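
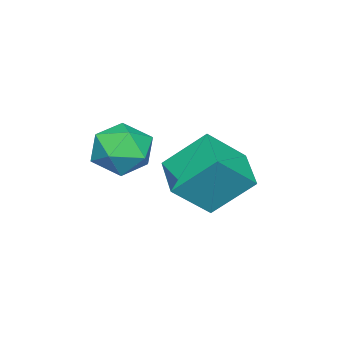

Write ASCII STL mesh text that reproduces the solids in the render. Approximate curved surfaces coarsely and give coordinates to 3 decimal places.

solid 
facet normal -0.589 0.440 -0.677
outer loop
vertex 0.129 2.621 -1.233
vertex 1.259 3.546 -1.615
vertex 0.663 1.466 -2.449
endloop
endfacet
facet normal -0.749 -0.612 0.253
outer loop
vertex 1.641 0.734 -1.325
vertex 0.129 2.621 -1.233
vertex 0.663 1.466 -2.449
endloop
endfacet
facet normal -0.589 0.440 -0.677
outer loop
vertex 0.663 1.466 -2.449
vertex 1.259 3.546 -1.615
vertex 1.793 2.391 -2.831
endloop
endfacet
facet normal 0.303 -0.656 -0.691
outer loop
vertex 1.793 2.391 -2.831
vertex 1.641 0.734 -1.325
vertex 0.663 1.466 -2.449
endloop
endfacet
facet normal -0.303 0.656 0.691
outer loop
vertex 0.129 2.621 -1.233
vertex 2.237 2.814 -0.491
vertex 1.259 3.546 -1.615
endloop
endfacet
facet normal -0.749 -0.612 0.253
outer loop
vertex 1.107 1.889 -0.109
vertex 0.129 2.621 -1.233
vertex 1.641 0.734 -1.325
endloop
endfacet
facet normal -0.303 0.656 0.691
outer loop
vertex 1.107 1.889 -0.109
vertex 2.237 2.814 -0.491
vertex 0.129 2.621 -1.233
endloop
endfacet
facet normal 0.749 0.612 -0.253
outer loop
vertex 1.259 3.546 -1.615
vertex 2.237 2.814 -0.491
vertex 1.793 2.391 -2.831
endloop
endfacet
facet normal 0.303 -0.656 -0.691
outer loop
vertex 2.771 1.659 -1.707
vertex 1.641 0.734 -1.325
vertex 1.793 2.391 -2.831
endloop
endfacet
facet normal 0.749 0.612 -0.253
outer loop
vertex 1.793 2.391 -2.831
vertex 2.237 2.814 -0.491
vertex 2.771 1.659 -1.707
endloop
endfacet
facet normal 0.589 -0.440 0.677
outer loop
vertex 2.771 1.659 -1.707
vertex 1.107 1.889 -0.109
vertex 1.641 0.734 -1.325
endloop
endfacet
facet normal 0.589 -0.440 0.677
outer loop
vertex 2.237 2.814 -0.491
vertex 1.107 1.889 -0.109
vertex 2.771 1.659 -1.707
endloop
endfacet
facet normal 0.058 -0.215 0.975
outer loop
vertex 2.433 0.151 0.101
vertex 1.668 -0.515 -0.001
vertex 2.632 -0.823 -0.126
endloop
endfacet
facet normal 0.696 -0.025 0.718
outer loop
vertex 2.433 0.151 0.101
vertex 2.632 -0.823 -0.126
vertex 3.143 -0.076 -0.595
endloop
endfacet
facet normal 0.637 0.631 0.444
outer loop
vertex 2.433 0.151 0.101
vertex 3.143 -0.076 -0.595
vertex 2.495 0.694 -0.76
endloop
endfacet
facet normal -0.039 0.846 0.531
outer loop
vertex 2.433 0.151 0.101
vertex 2.495 0.694 -0.76
vertex 1.583 0.422 -0.393
endloop
endfacet
facet normal -0.396 0.324 0.859
outer loop
vertex 2.433 0.151 0.101
vertex 1.583 0.422 -0.393
vertex 1.668 -0.515 -0.001
endloop
endfacet
facet normal 0.862 -0.472 0.187
outer loop
vertex 3.143 -0.076 -0.595
vertex 2.632 -0.823 -0.126
vertex 2.817 -0.882 -1.127
endloop
endfacet
facet normal -0.171 -0.779 0.603
outer loop
vertex 2.632 -0.823 -0.126
vertex 1.668 -0.515 -0.001
vertex 1.905 -1.154 -0.76
endloop
endfacet
facet normal -0.905 0.092 0.416
outer loop
vertex 1.668 -0.515 -0.001
vertex 1.583 0.422 -0.393
vertex 1.257 -0.384 -0.925
endloop
endfacet
facet normal -0.326 0.938 -0.116
outer loop
vertex 1.583 0.422 -0.393
vertex 2.495 0.694 -0.76
vertex 1.768 0.363 -1.394
endloop
endfacet
facet normal 0.766 0.589 -0.257
outer loop
vertex 2.495 0.694 -0.76
vertex 3.143 -0.076 -0.595
vertex 2.732 0.055 -1.519
endloop
endfacet
facet normal 0.039 -0.846 -0.531
outer loop
vertex 1.967 -0.611 -1.621
vertex 2.817 -0.882 -1.127
vertex 1.905 -1.154 -0.76
endloop
endfacet
facet normal -0.637 -0.631 -0.444
outer loop
vertex 1.967 -0.611 -1.621
vertex 1.905 -1.154 -0.76
vertex 1.257 -0.384 -0.925
endloop
endfacet
facet normal -0.696 0.025 -0.718
outer loop
vertex 1.967 -0.611 -1.621
vertex 1.257 -0.384 -0.925
vertex 1.768 0.363 -1.394
endloop
endfacet
facet normal -0.058 0.215 -0.975
outer loop
vertex 1.967 -0.611 -1.621
vertex 1.768 0.363 -1.394
vertex 2.732 0.055 -1.519
endloop
endfacet
facet normal 0.396 -0.324 -0.859
outer loop
vertex 1.967 -0.611 -1.621
vertex 2.732 0.055 -1.519
vertex 2.817 -0.882 -1.127
endloop
endfacet
facet normal 0.326 -0.938 0.116
outer loop
vertex 1.905 -1.154 -0.76
vertex 2.817 -0.882 -1.127
vertex 2.632 -0.823 -0.126
endloop
endfacet
facet normal -0.766 -0.589 0.257
outer loop
vertex 1.257 -0.384 -0.925
vertex 1.905 -1.154 -0.76
vertex 1.668 -0.515 -0.001
endloop
endfacet
facet normal -0.862 0.472 -0.187
outer loop
vertex 1.768 0.363 -1.394
vertex 1.257 -0.384 -0.925
vertex 1.583 0.422 -0.393
endloop
endfacet
facet normal 0.171 0.779 -0.603
outer loop
vertex 2.732 0.055 -1.519
vertex 1.768 0.363 -1.394
vertex 2.495 0.694 -0.76
endloop
endfacet
facet normal 0.905 -0.092 -0.416
outer loop
vertex 2.817 -0.882 -1.127
vertex 2.732 0.055 -1.519
vertex 3.143 -0.076 -0.595
endloop
endfacet

endsolid


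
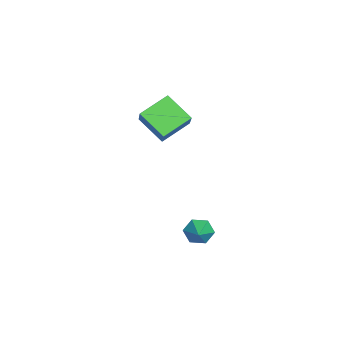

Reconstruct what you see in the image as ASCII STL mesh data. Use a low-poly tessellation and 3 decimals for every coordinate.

solid 
facet normal -0.703 -0.146 -0.696
outer loop
vertex -0.128 -1.469 2.19
vertex -0.911 -0.529 2.784
vertex 0.447 -0.492 1.403
endloop
endfacet
facet normal 0.576 -0.691 -0.437
outer loop
vertex 1.411 -0.291 2.356
vertex -0.128 -1.469 2.19
vertex 0.447 -0.492 1.403
endloop
endfacet
facet normal -0.703 -0.146 -0.696
outer loop
vertex 0.447 -0.492 1.403
vertex -0.911 -0.529 2.784
vertex -0.336 0.448 1.997
endloop
endfacet
facet normal 0.417 0.708 -0.571
outer loop
vertex -0.336 0.448 1.997
vertex 1.411 -0.291 2.356
vertex 0.447 -0.492 1.403
endloop
endfacet
facet normal -0.417 -0.708 0.571
outer loop
vertex -0.128 -1.469 2.19
vertex 0.053 -0.328 3.737
vertex -0.911 -0.529 2.784
endloop
endfacet
facet normal 0.576 -0.691 -0.437
outer loop
vertex 0.836 -1.268 3.143
vertex -0.128 -1.469 2.19
vertex 1.411 -0.291 2.356
endloop
endfacet
facet normal -0.417 -0.708 0.571
outer loop
vertex 0.836 -1.268 3.143
vertex 0.053 -0.328 3.737
vertex -0.128 -1.469 2.19
endloop
endfacet
facet normal -0.576 0.691 0.437
outer loop
vertex -0.911 -0.529 2.784
vertex 0.053 -0.328 3.737
vertex -0.336 0.448 1.997
endloop
endfacet
facet normal 0.417 0.708 -0.571
outer loop
vertex 0.628 0.649 2.95
vertex 1.411 -0.291 2.356
vertex -0.336 0.448 1.997
endloop
endfacet
facet normal -0.576 0.691 0.437
outer loop
vertex -0.336 0.448 1.997
vertex 0.053 -0.328 3.737
vertex 0.628 0.649 2.95
endloop
endfacet
facet normal 0.703 0.146 0.696
outer loop
vertex 0.628 0.649 2.95
vertex 0.836 -1.268 3.143
vertex 1.411 -0.291 2.356
endloop
endfacet
facet normal 0.703 0.146 0.696
outer loop
vertex 0.053 -0.328 3.737
vertex 0.836 -1.268 3.143
vertex 0.628 0.649 2.95
endloop
endfacet
facet normal -0.872 -0.107 -0.477
outer loop
vertex 2.717 1.475 -2.533
vertex 2.494 1.182 -2.059
vertex 2.441 1.778 -2.096
endloop
endfacet
facet normal 0.522 0.819 -0.238
outer loop
vertex 2.717 1.475 -2.533
vertex 2.441 1.778 -2.096
vertex 3.446 1.298 -1.541
endloop
endfacet
facet normal -0.872 -0.107 -0.477
outer loop
vertex 2.441 1.778 -2.096
vertex 2.494 1.182 -2.059
vertex 2.218 1.485 -1.622
endloop
endfacet
facet normal 0.090 0.828 0.554
outer loop
vertex 2.441 1.778 -2.096
vertex 2.218 1.485 -1.622
vertex 3.446 1.298 -1.541
endloop
endfacet
facet normal -0.873 -0.109 -0.476
outer loop
vertex 2.218 1.485 -1.622
vertex 2.494 1.182 -2.059
vertex 2.272 0.889 -1.585
endloop
endfacet
facet normal -0.057 0.057 0.997
outer loop
vertex 2.218 1.485 -1.622
vertex 2.272 0.889 -1.585
vertex 3.446 1.298 -1.541
endloop
endfacet
facet normal -0.873 -0.108 -0.475
outer loop
vertex 2.272 0.889 -1.585
vertex 2.494 1.182 -2.059
vertex 2.548 0.585 -2.023
endloop
endfacet
facet normal 0.229 -0.726 0.648
outer loop
vertex 2.272 0.889 -1.585
vertex 2.548 0.585 -2.023
vertex 3.446 1.298 -1.541
endloop
endfacet
facet normal -0.873 -0.108 -0.475
outer loop
vertex 2.548 0.585 -2.023
vertex 2.494 1.182 -2.059
vertex 2.77 0.878 -2.497
endloop
endfacet
facet normal 0.662 -0.736 -0.145
outer loop
vertex 2.548 0.585 -2.023
vertex 2.77 0.878 -2.497
vertex 3.446 1.298 -1.541
endloop
endfacet
facet normal -0.873 -0.106 -0.476
outer loop
vertex 2.77 0.878 -2.497
vertex 2.494 1.182 -2.059
vertex 2.717 1.475 -2.533
endloop
endfacet
facet normal 0.808 0.036 -0.588
outer loop
vertex 2.77 0.878 -2.497
vertex 2.717 1.475 -2.533
vertex 3.446 1.298 -1.541
endloop
endfacet

endsolid


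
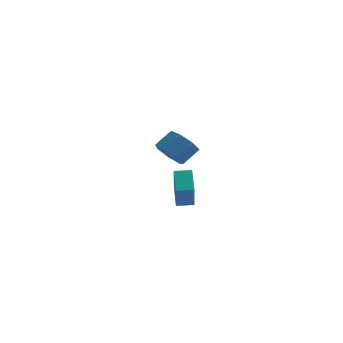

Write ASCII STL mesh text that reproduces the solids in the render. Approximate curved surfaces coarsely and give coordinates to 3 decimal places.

solid 
facet normal -0.578 -0.516 -0.633
outer loop
vertex 1.591 3.808 0.962
vertex 1.067 3.438 1.742
vertex 0.896 4.28 1.212
endloop
endfacet
facet normal 0.194 0.667 -0.720
outer loop
vertex 1.591 3.808 0.962
vertex 0.896 4.28 1.212
vertex 2.337 4.472 1.778
endloop
endfacet
facet normal 0.194 0.666 -0.720
outer loop
vertex 2.337 4.472 1.778
vertex 0.896 4.28 1.212
vertex 1.643 4.945 2.028
endloop
endfacet
facet normal 0.579 0.515 0.633
outer loop
vertex 2.337 4.472 1.778
vertex 1.643 4.945 2.028
vertex 1.813 4.102 2.558
endloop
endfacet
facet normal -0.578 -0.515 -0.632
outer loop
vertex 0.896 4.28 1.212
vertex 1.067 3.438 1.742
vertex 0.33 4.119 1.861
endloop
endfacet
facet normal -0.498 0.837 -0.226
outer loop
vertex 0.896 4.28 1.212
vertex 0.33 4.119 1.861
vertex 1.643 4.945 2.028
endloop
endfacet
facet normal -0.498 0.837 -0.225
outer loop
vertex 1.643 4.945 2.028
vertex 0.33 4.119 1.861
vertex 1.077 4.783 2.677
endloop
endfacet
facet normal 0.578 0.515 0.633
outer loop
vertex 1.643 4.945 2.028
vertex 1.077 4.783 2.677
vertex 1.813 4.102 2.558
endloop
endfacet
facet normal -0.578 -0.515 -0.632
outer loop
vertex 0.33 4.119 1.861
vertex 1.067 3.438 1.742
vertex 0.319 3.444 2.421
endloop
endfacet
facet normal -0.815 0.378 0.439
outer loop
vertex 0.33 4.119 1.861
vertex 0.319 3.444 2.421
vertex 1.077 4.783 2.677
endloop
endfacet
facet normal -0.816 0.378 0.438
outer loop
vertex 1.077 4.783 2.677
vertex 0.319 3.444 2.421
vertex 1.065 4.109 3.237
endloop
endfacet
facet normal 0.579 0.515 0.632
outer loop
vertex 1.077 4.783 2.677
vertex 1.065 4.109 3.237
vertex 1.813 4.102 2.558
endloop
endfacet
facet normal -0.578 -0.515 -0.633
outer loop
vertex 0.319 3.444 2.421
vertex 1.067 3.438 1.742
vertex 0.871 2.765 2.469
endloop
endfacet
facet normal -0.518 -0.367 0.773
outer loop
vertex 0.319 3.444 2.421
vertex 0.871 2.765 2.469
vertex 1.065 4.109 3.237
endloop
endfacet
facet normal -0.519 -0.367 0.772
outer loop
vertex 1.065 4.109 3.237
vertex 0.871 2.765 2.469
vertex 1.617 3.429 3.285
endloop
endfacet
facet normal 0.579 0.515 0.632
outer loop
vertex 1.065 4.109 3.237
vertex 1.617 3.429 3.285
vertex 1.813 4.102 2.558
endloop
endfacet
facet normal -0.579 -0.515 -0.632
outer loop
vertex 0.871 2.765 2.469
vertex 1.067 3.438 1.742
vertex 1.57 2.592 1.97
endloop
endfacet
facet normal 0.168 -0.834 0.525
outer loop
vertex 0.871 2.765 2.469
vertex 1.57 2.592 1.97
vertex 1.617 3.429 3.285
endloop
endfacet
facet normal 0.169 -0.834 0.525
outer loop
vertex 1.617 3.429 3.285
vertex 1.57 2.592 1.97
vertex 2.317 3.257 2.786
endloop
endfacet
facet normal 0.578 0.515 0.633
outer loop
vertex 1.617 3.429 3.285
vertex 2.317 3.257 2.786
vertex 1.813 4.102 2.558
endloop
endfacet
facet normal -0.579 -0.515 -0.633
outer loop
vertex 1.57 2.592 1.97
vertex 1.067 3.438 1.742
vertex 1.891 3.056 1.299
endloop
endfacet
facet normal 0.729 -0.674 -0.118
outer loop
vertex 1.57 2.592 1.97
vertex 1.891 3.056 1.299
vertex 2.317 3.257 2.786
endloop
endfacet
facet normal 0.730 -0.674 -0.118
outer loop
vertex 2.317 3.257 2.786
vertex 1.891 3.056 1.299
vertex 2.637 3.721 2.115
endloop
endfacet
facet normal 0.578 0.516 0.632
outer loop
vertex 2.317 3.257 2.786
vertex 2.637 3.721 2.115
vertex 1.813 4.102 2.558
endloop
endfacet
facet normal -0.579 -0.514 -0.633
outer loop
vertex 1.891 3.056 1.299
vertex 1.067 3.438 1.742
vertex 1.591 3.808 0.962
endloop
endfacet
facet normal 0.740 -0.006 -0.672
outer loop
vertex 1.891 3.056 1.299
vertex 1.591 3.808 0.962
vertex 2.637 3.721 2.115
endloop
endfacet
facet normal 0.740 -0.006 -0.672
outer loop
vertex 2.637 3.721 2.115
vertex 1.591 3.808 0.962
vertex 2.337 4.472 1.778
endloop
endfacet
facet normal 0.578 0.515 0.633
outer loop
vertex 2.637 3.721 2.115
vertex 2.337 4.472 1.778
vertex 1.813 4.102 2.558
endloop
endfacet
facet normal -0.977 -0.207 -0.042
outer loop
vertex 2.236 -2.395 2.983
vertex 2.112 -1.526 1.562
vertex 2.539 -3.662 2.181
endloop
endfacet
facet normal 0.075 -0.521 0.851
outer loop
vertex 3.428 -3.474 2.218
vertex 2.236 -2.395 2.983
vertex 2.539 -3.662 2.181
endloop
endfacet
facet normal -0.977 -0.207 -0.041
outer loop
vertex 2.539 -3.662 2.181
vertex 2.112 -1.526 1.562
vertex 2.414 -2.794 0.76
endloop
endfacet
facet normal 0.197 -0.829 -0.524
outer loop
vertex 2.414 -2.794 0.76
vertex 3.428 -3.474 2.218
vertex 2.539 -3.662 2.181
endloop
endfacet
facet normal -0.197 0.829 0.524
outer loop
vertex 2.236 -2.395 2.983
vertex 3.001 -1.338 1.599
vertex 2.112 -1.526 1.562
endloop
endfacet
facet normal 0.075 -0.520 0.851
outer loop
vertex 3.126 -2.206 3.02
vertex 2.236 -2.395 2.983
vertex 3.428 -3.474 2.218
endloop
endfacet
facet normal -0.198 0.829 0.524
outer loop
vertex 3.126 -2.206 3.02
vertex 3.001 -1.338 1.599
vertex 2.236 -2.395 2.983
endloop
endfacet
facet normal -0.075 0.520 -0.851
outer loop
vertex 2.112 -1.526 1.562
vertex 3.001 -1.338 1.599
vertex 2.414 -2.794 0.76
endloop
endfacet
facet normal 0.198 -0.829 -0.524
outer loop
vertex 3.304 -2.605 0.797
vertex 3.428 -3.474 2.218
vertex 2.414 -2.794 0.76
endloop
endfacet
facet normal -0.075 0.520 -0.851
outer loop
vertex 2.414 -2.794 0.76
vertex 3.001 -1.338 1.599
vertex 3.304 -2.605 0.797
endloop
endfacet
facet normal 0.978 0.207 0.041
outer loop
vertex 3.304 -2.605 0.797
vertex 3.126 -2.206 3.02
vertex 3.428 -3.474 2.218
endloop
endfacet
facet normal 0.977 0.208 0.041
outer loop
vertex 3.001 -1.338 1.599
vertex 3.126 -2.206 3.02
vertex 3.304 -2.605 0.797
endloop
endfacet

endsolid


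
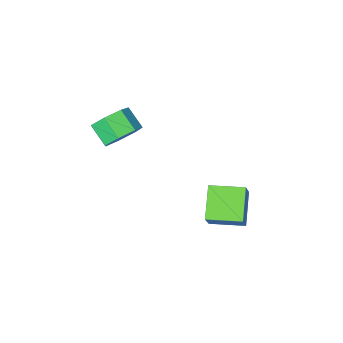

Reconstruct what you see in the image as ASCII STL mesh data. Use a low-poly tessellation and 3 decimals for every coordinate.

solid 
facet normal -0.121 0.795 -0.594
outer loop
vertex 3.242 -2.634 0.822
vertex 2.342 -2.775 0.817
vertex 2.834 -2.27 1.392
endloop
endfacet
facet normal 0.848 0.394 0.355
outer loop
vertex 3.242 -2.634 0.822
vertex 2.834 -2.27 1.392
vertex 3.377 -3.525 1.488
endloop
endfacet
facet normal 0.848 0.394 0.355
outer loop
vertex 3.377 -3.525 1.488
vertex 2.834 -2.27 1.392
vertex 2.969 -3.16 2.058
endloop
endfacet
facet normal 0.120 -0.795 0.595
outer loop
vertex 3.377 -3.525 1.488
vertex 2.969 -3.16 2.058
vertex 2.478 -3.665 1.483
endloop
endfacet
facet normal -0.121 0.795 -0.594
outer loop
vertex 2.834 -2.27 1.392
vertex 2.342 -2.775 0.817
vertex 2.057 -2.286 1.529
endloop
endfacet
facet normal 0.126 0.607 0.785
outer loop
vertex 2.834 -2.27 1.392
vertex 2.057 -2.286 1.529
vertex 2.969 -3.16 2.058
endloop
endfacet
facet normal 0.126 0.607 0.785
outer loop
vertex 2.969 -3.16 2.058
vertex 2.057 -2.286 1.529
vertex 2.192 -3.176 2.195
endloop
endfacet
facet normal 0.121 -0.795 0.595
outer loop
vertex 2.969 -3.16 2.058
vertex 2.192 -3.176 2.195
vertex 2.478 -3.665 1.483
endloop
endfacet
facet normal -0.121 0.795 -0.594
outer loop
vertex 2.057 -2.286 1.529
vertex 2.342 -2.775 0.817
vertex 1.494 -2.67 1.13
endloop
endfacet
facet normal -0.691 0.363 0.625
outer loop
vertex 2.057 -2.286 1.529
vertex 1.494 -2.67 1.13
vertex 2.192 -3.176 2.195
endloop
endfacet
facet normal -0.691 0.363 0.625
outer loop
vertex 2.192 -3.176 2.195
vertex 1.494 -2.67 1.13
vertex 1.629 -3.56 1.796
endloop
endfacet
facet normal 0.121 -0.795 0.595
outer loop
vertex 2.192 -3.176 2.195
vertex 1.629 -3.56 1.796
vertex 2.478 -3.665 1.483
endloop
endfacet
facet normal -0.121 0.795 -0.594
outer loop
vertex 1.494 -2.67 1.13
vertex 2.342 -2.775 0.817
vertex 1.571 -3.133 0.495
endloop
endfacet
facet normal -0.988 -0.155 -0.007
outer loop
vertex 1.494 -2.67 1.13
vertex 1.571 -3.133 0.495
vertex 1.629 -3.56 1.796
endloop
endfacet
facet normal -0.988 -0.155 -0.007
outer loop
vertex 1.629 -3.56 1.796
vertex 1.571 -3.133 0.495
vertex 1.706 -4.023 1.161
endloop
endfacet
facet normal 0.121 -0.795 0.594
outer loop
vertex 1.629 -3.56 1.796
vertex 1.706 -4.023 1.161
vertex 2.478 -3.665 1.483
endloop
endfacet
facet normal -0.120 0.795 -0.595
outer loop
vertex 1.571 -3.133 0.495
vertex 2.342 -2.775 0.817
vertex 2.228 -3.327 0.103
endloop
endfacet
facet normal -0.541 -0.555 -0.632
outer loop
vertex 1.571 -3.133 0.495
vertex 2.228 -3.327 0.103
vertex 1.706 -4.023 1.161
endloop
endfacet
facet normal -0.542 -0.554 -0.632
outer loop
vertex 1.706 -4.023 1.161
vertex 2.228 -3.327 0.103
vertex 2.363 -4.217 0.768
endloop
endfacet
facet normal 0.121 -0.795 0.594
outer loop
vertex 1.706 -4.023 1.161
vertex 2.363 -4.217 0.768
vertex 2.478 -3.665 1.483
endloop
endfacet
facet normal -0.121 0.795 -0.595
outer loop
vertex 2.228 -3.327 0.103
vertex 2.342 -2.775 0.817
vertex 2.972 -3.105 0.248
endloop
endfacet
facet normal 0.313 -0.538 -0.783
outer loop
vertex 2.228 -3.327 0.103
vertex 2.972 -3.105 0.248
vertex 2.363 -4.217 0.768
endloop
endfacet
facet normal 0.314 -0.538 -0.782
outer loop
vertex 2.363 -4.217 0.768
vertex 2.972 -3.105 0.248
vertex 3.107 -3.995 0.914
endloop
endfacet
facet normal 0.121 -0.795 0.594
outer loop
vertex 2.363 -4.217 0.768
vertex 3.107 -3.995 0.914
vertex 2.478 -3.665 1.483
endloop
endfacet
facet normal -0.121 0.795 -0.595
outer loop
vertex 2.972 -3.105 0.248
vertex 2.342 -2.775 0.817
vertex 3.242 -2.634 0.822
endloop
endfacet
facet normal 0.932 -0.116 -0.343
outer loop
vertex 2.972 -3.105 0.248
vertex 3.242 -2.634 0.822
vertex 3.107 -3.995 0.914
endloop
endfacet
facet normal 0.932 -0.116 -0.344
outer loop
vertex 3.107 -3.995 0.914
vertex 3.242 -2.634 0.822
vertex 3.377 -3.525 1.488
endloop
endfacet
facet normal 0.121 -0.795 0.594
outer loop
vertex 3.107 -3.995 0.914
vertex 3.377 -3.525 1.488
vertex 2.478 -3.665 1.483
endloop
endfacet
facet normal -0.404 -0.430 -0.808
outer loop
vertex -0.203 -0.071 -1.716
vertex -1.364 0.876 -1.64
vertex 0.583 0.968 -2.662
endloop
endfacet
facet normal 0.774 -0.631 -0.051
outer loop
vertex 1.124 1.544 -1.58
vertex -0.203 -0.071 -1.716
vertex 0.583 0.968 -2.662
endloop
endfacet
facet normal -0.403 -0.431 -0.807
outer loop
vertex 0.583 0.968 -2.662
vertex -1.364 0.876 -1.64
vertex -0.578 1.914 -2.587
endloop
endfacet
facet normal 0.488 0.645 -0.588
outer loop
vertex -0.578 1.914 -2.587
vertex 1.124 1.544 -1.58
vertex 0.583 0.968 -2.662
endloop
endfacet
facet normal -0.488 -0.645 0.588
outer loop
vertex -0.203 -0.071 -1.716
vertex -0.823 1.452 -0.558
vertex -1.364 0.876 -1.64
endloop
endfacet
facet normal 0.774 -0.632 -0.050
outer loop
vertex 0.338 0.506 -0.633
vertex -0.203 -0.071 -1.716
vertex 1.124 1.544 -1.58
endloop
endfacet
facet normal -0.488 -0.645 0.588
outer loop
vertex 0.338 0.506 -0.633
vertex -0.823 1.452 -0.558
vertex -0.203 -0.071 -1.716
endloop
endfacet
facet normal -0.774 0.632 0.050
outer loop
vertex -1.364 0.876 -1.64
vertex -0.823 1.452 -0.558
vertex -0.578 1.914 -2.587
endloop
endfacet
facet normal 0.488 0.645 -0.588
outer loop
vertex -0.037 2.491 -1.504
vertex 1.124 1.544 -1.58
vertex -0.578 1.914 -2.587
endloop
endfacet
facet normal -0.774 0.631 0.050
outer loop
vertex -0.578 1.914 -2.587
vertex -0.823 1.452 -0.558
vertex -0.037 2.491 -1.504
endloop
endfacet
facet normal 0.404 0.430 0.807
outer loop
vertex -0.037 2.491 -1.504
vertex 0.338 0.506 -0.633
vertex 1.124 1.544 -1.58
endloop
endfacet
facet normal 0.403 0.431 0.808
outer loop
vertex -0.823 1.452 -0.558
vertex 0.338 0.506 -0.633
vertex -0.037 2.491 -1.504
endloop
endfacet

endsolid


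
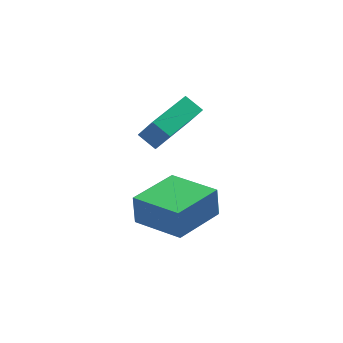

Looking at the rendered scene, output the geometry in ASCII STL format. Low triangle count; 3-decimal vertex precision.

solid 
facet normal -0.496 0.674 0.548
outer loop
vertex 1.18 -1.39 2.872
vertex 2.853 -0.152 2.865
vertex 0.846 -0.942 2.019
endloop
endfacet
facet normal -0.805 -0.594 0.003
outer loop
vertex 1.247 -1.488 1.575
vertex 1.18 -1.39 2.872
vertex 0.846 -0.942 2.019
endloop
endfacet
facet normal -0.496 0.674 0.548
outer loop
vertex 0.846 -0.942 2.019
vertex 2.853 -0.152 2.865
vertex 2.518 0.295 2.012
endloop
endfacet
facet normal -0.328 0.439 -0.836
outer loop
vertex 2.518 0.295 2.012
vertex 1.247 -1.488 1.575
vertex 0.846 -0.942 2.019
endloop
endfacet
facet normal 0.328 -0.439 0.836
outer loop
vertex 1.18 -1.39 2.872
vertex 3.254 -0.698 2.421
vertex 2.853 -0.152 2.865
endloop
endfacet
facet normal -0.803 -0.595 0.003
outer loop
vertex 1.582 -1.935 2.428
vertex 1.18 -1.39 2.872
vertex 1.247 -1.488 1.575
endloop
endfacet
facet normal 0.328 -0.439 0.836
outer loop
vertex 1.582 -1.935 2.428
vertex 3.254 -0.698 2.421
vertex 1.18 -1.39 2.872
endloop
endfacet
facet normal 0.804 0.594 -0.004
outer loop
vertex 2.853 -0.152 2.865
vertex 3.254 -0.698 2.421
vertex 2.518 0.295 2.012
endloop
endfacet
facet normal -0.328 0.439 -0.836
outer loop
vertex 2.92 -0.25 1.568
vertex 1.247 -1.488 1.575
vertex 2.518 0.295 2.012
endloop
endfacet
facet normal 0.804 0.595 -0.002
outer loop
vertex 2.518 0.295 2.012
vertex 3.254 -0.698 2.421
vertex 2.92 -0.25 1.568
endloop
endfacet
facet normal 0.496 -0.674 -0.548
outer loop
vertex 2.92 -0.25 1.568
vertex 1.582 -1.935 2.428
vertex 1.247 -1.488 1.575
endloop
endfacet
facet normal 0.496 -0.674 -0.548
outer loop
vertex 3.254 -0.698 2.421
vertex 1.582 -1.935 2.428
vertex 2.92 -0.25 1.568
endloop
endfacet
facet normal -0.877 -0.479 0.051
outer loop
vertex 1.709 -2.335 -1.229
vertex 0.756 -0.614 -1.454
vertex 1.721 -2.482 -2.4
endloop
endfacet
facet normal 0.481 -0.869 0.114
outer loop
vertex 3.544 -1.486 -2.506
vertex 1.709 -2.335 -1.229
vertex 1.721 -2.482 -2.4
endloop
endfacet
facet normal -0.877 -0.479 0.051
outer loop
vertex 1.721 -2.482 -2.4
vertex 0.756 -0.614 -1.454
vertex 0.768 -0.761 -2.625
endloop
endfacet
facet normal 0.010 -0.124 -0.992
outer loop
vertex 0.768 -0.761 -2.625
vertex 3.544 -1.486 -2.506
vertex 1.721 -2.482 -2.4
endloop
endfacet
facet normal -0.010 0.124 0.992
outer loop
vertex 1.709 -2.335 -1.229
vertex 2.579 0.382 -1.56
vertex 0.756 -0.614 -1.454
endloop
endfacet
facet normal 0.481 -0.869 0.114
outer loop
vertex 3.532 -1.339 -1.335
vertex 1.709 -2.335 -1.229
vertex 3.544 -1.486 -2.506
endloop
endfacet
facet normal -0.010 0.124 0.992
outer loop
vertex 3.532 -1.339 -1.335
vertex 2.579 0.382 -1.56
vertex 1.709 -2.335 -1.229
endloop
endfacet
facet normal -0.481 0.869 -0.114
outer loop
vertex 0.756 -0.614 -1.454
vertex 2.579 0.382 -1.56
vertex 0.768 -0.761 -2.625
endloop
endfacet
facet normal 0.010 -0.124 -0.992
outer loop
vertex 2.591 0.235 -2.731
vertex 3.544 -1.486 -2.506
vertex 0.768 -0.761 -2.625
endloop
endfacet
facet normal -0.481 0.869 -0.114
outer loop
vertex 0.768 -0.761 -2.625
vertex 2.579 0.382 -1.56
vertex 2.591 0.235 -2.731
endloop
endfacet
facet normal 0.877 0.479 -0.051
outer loop
vertex 2.591 0.235 -2.731
vertex 3.532 -1.339 -1.335
vertex 3.544 -1.486 -2.506
endloop
endfacet
facet normal 0.877 0.479 -0.051
outer loop
vertex 2.579 0.382 -1.56
vertex 3.532 -1.339 -1.335
vertex 2.591 0.235 -2.731
endloop
endfacet

endsolid


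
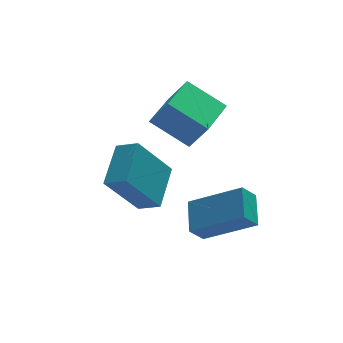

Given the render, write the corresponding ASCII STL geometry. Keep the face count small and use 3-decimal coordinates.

solid 
facet normal -0.593 -0.134 0.794
outer loop
vertex -0.036 2.143 -0.886
vertex 0.761 3.552 -0.054
vertex -0.651 2.706 -1.25
endloop
endfacet
facet normal -0.438 -0.774 -0.457
outer loop
vertex 0.599 2.988 -2.926
vertex -0.036 2.143 -0.886
vertex -0.651 2.706 -1.25
endloop
endfacet
facet normal -0.593 -0.134 0.794
outer loop
vertex -0.651 2.706 -1.25
vertex 0.761 3.552 -0.054
vertex 0.146 4.115 -0.418
endloop
endfacet
facet normal -0.676 0.619 -0.400
outer loop
vertex 0.146 4.115 -0.418
vertex 0.599 2.988 -2.926
vertex -0.651 2.706 -1.25
endloop
endfacet
facet normal 0.676 -0.619 0.400
outer loop
vertex -0.036 2.143 -0.886
vertex 2.011 3.834 -1.73
vertex 0.761 3.552 -0.054
endloop
endfacet
facet normal -0.438 -0.774 -0.457
outer loop
vertex 1.214 2.425 -2.562
vertex -0.036 2.143 -0.886
vertex 0.599 2.988 -2.926
endloop
endfacet
facet normal 0.676 -0.619 0.400
outer loop
vertex 1.214 2.425 -2.562
vertex 2.011 3.834 -1.73
vertex -0.036 2.143 -0.886
endloop
endfacet
facet normal 0.438 0.774 0.457
outer loop
vertex 0.761 3.552 -0.054
vertex 2.011 3.834 -1.73
vertex 0.146 4.115 -0.418
endloop
endfacet
facet normal -0.676 0.619 -0.400
outer loop
vertex 1.396 4.397 -2.094
vertex 0.599 2.988 -2.926
vertex 0.146 4.115 -0.418
endloop
endfacet
facet normal 0.438 0.774 0.457
outer loop
vertex 0.146 4.115 -0.418
vertex 2.011 3.834 -1.73
vertex 1.396 4.397 -2.094
endloop
endfacet
facet normal 0.593 0.134 -0.794
outer loop
vertex 1.396 4.397 -2.094
vertex 1.214 2.425 -2.562
vertex 0.599 2.988 -2.926
endloop
endfacet
facet normal 0.593 0.134 -0.794
outer loop
vertex 2.011 3.834 -1.73
vertex 1.214 2.425 -2.562
vertex 1.396 4.397 -2.094
endloop
endfacet
facet normal -0.583 -0.812 -0.019
outer loop
vertex 2.778 2.162 1.11
vertex 1.627 2.966 2.05
vertex 2.247 2.566 0.113
endloop
endfacet
facet normal 0.681 -0.476 -0.556
outer loop
vertex 3.373 4.134 0.15
vertex 2.778 2.162 1.11
vertex 2.247 2.566 0.113
endloop
endfacet
facet normal -0.583 -0.812 -0.019
outer loop
vertex 2.247 2.566 0.113
vertex 1.627 2.966 2.05
vertex 1.096 3.371 1.053
endloop
endfacet
facet normal -0.443 0.337 -0.831
outer loop
vertex 1.096 3.371 1.053
vertex 3.373 4.134 0.15
vertex 2.247 2.566 0.113
endloop
endfacet
facet normal 0.443 -0.338 0.831
outer loop
vertex 2.778 2.162 1.11
vertex 2.753 4.534 2.087
vertex 1.627 2.966 2.05
endloop
endfacet
facet normal 0.681 -0.476 -0.556
outer loop
vertex 3.904 3.729 1.147
vertex 2.778 2.162 1.11
vertex 3.373 4.134 0.15
endloop
endfacet
facet normal 0.442 -0.338 0.831
outer loop
vertex 3.904 3.729 1.147
vertex 2.753 4.534 2.087
vertex 2.778 2.162 1.11
endloop
endfacet
facet normal -0.681 0.476 0.556
outer loop
vertex 1.627 2.966 2.05
vertex 2.753 4.534 2.087
vertex 1.096 3.371 1.053
endloop
endfacet
facet normal -0.443 0.338 -0.831
outer loop
vertex 2.222 4.938 1.09
vertex 3.373 4.134 0.15
vertex 1.096 3.371 1.053
endloop
endfacet
facet normal -0.681 0.476 0.556
outer loop
vertex 1.096 3.371 1.053
vertex 2.753 4.534 2.087
vertex 2.222 4.938 1.09
endloop
endfacet
facet normal 0.583 0.812 0.019
outer loop
vertex 2.222 4.938 1.09
vertex 3.904 3.729 1.147
vertex 3.373 4.134 0.15
endloop
endfacet
facet normal 0.583 0.812 0.019
outer loop
vertex 2.753 4.534 2.087
vertex 3.904 3.729 1.147
vertex 2.222 4.938 1.09
endloop
endfacet
facet normal -0.642 -0.237 0.729
outer loop
vertex 3.604 1.016 -1.146
vertex 2.047 1.997 -2.199
vertex 3.307 -0.138 -1.782
endloop
endfacet
facet normal 0.734 -0.463 0.497
outer loop
vertex 3.853 0.063 -2.401
vertex 3.604 1.016 -1.146
vertex 3.307 -0.138 -1.782
endloop
endfacet
facet normal -0.642 -0.236 0.730
outer loop
vertex 3.307 -0.138 -1.782
vertex 2.047 1.997 -2.199
vertex 1.75 0.843 -2.834
endloop
endfacet
facet normal -0.220 -0.854 -0.471
outer loop
vertex 1.75 0.843 -2.834
vertex 3.853 0.063 -2.401
vertex 3.307 -0.138 -1.782
endloop
endfacet
facet normal 0.220 0.854 0.471
outer loop
vertex 3.604 1.016 -1.146
vertex 2.593 2.198 -2.818
vertex 2.047 1.997 -2.199
endloop
endfacet
facet normal 0.734 -0.462 0.497
outer loop
vertex 4.15 1.217 -1.766
vertex 3.604 1.016 -1.146
vertex 3.853 0.063 -2.401
endloop
endfacet
facet normal 0.220 0.854 0.471
outer loop
vertex 4.15 1.217 -1.766
vertex 2.593 2.198 -2.818
vertex 3.604 1.016 -1.146
endloop
endfacet
facet normal -0.734 0.463 -0.497
outer loop
vertex 2.047 1.997 -2.199
vertex 2.593 2.198 -2.818
vertex 1.75 0.843 -2.834
endloop
endfacet
facet normal -0.220 -0.854 -0.471
outer loop
vertex 2.296 1.044 -3.454
vertex 3.853 0.063 -2.401
vertex 1.75 0.843 -2.834
endloop
endfacet
facet normal -0.734 0.463 -0.497
outer loop
vertex 1.75 0.843 -2.834
vertex 2.593 2.198 -2.818
vertex 2.296 1.044 -3.454
endloop
endfacet
facet normal 0.642 0.236 -0.729
outer loop
vertex 2.296 1.044 -3.454
vertex 4.15 1.217 -1.766
vertex 3.853 0.063 -2.401
endloop
endfacet
facet normal 0.642 0.237 -0.729
outer loop
vertex 2.593 2.198 -2.818
vertex 4.15 1.217 -1.766
vertex 2.296 1.044 -3.454
endloop
endfacet

endsolid


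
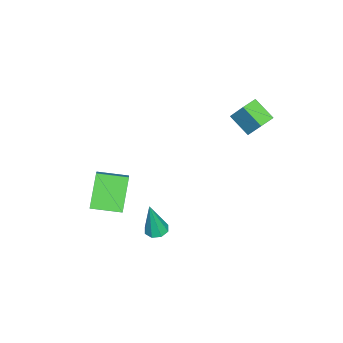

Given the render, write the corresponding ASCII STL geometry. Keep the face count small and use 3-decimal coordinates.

solid 
facet normal -0.908 0.418 0.003
outer loop
vertex -4.733 1.855 0.919
vertex -4.397 2.576 2.107
vertex -4.259 2.889 0.156
endloop
endfacet
facet normal -0.235 -0.505 -0.830
outer loop
vertex -3.423 2.504 0.153
vertex -4.733 1.855 0.919
vertex -4.259 2.889 0.156
endloop
endfacet
facet normal -0.908 0.419 0.003
outer loop
vertex -4.259 2.889 0.156
vertex -4.397 2.576 2.107
vertex -3.922 3.611 1.344
endloop
endfacet
facet normal 0.346 0.755 -0.557
outer loop
vertex -3.922 3.611 1.344
vertex -3.423 2.504 0.153
vertex -4.259 2.889 0.156
endloop
endfacet
facet normal -0.346 -0.756 0.556
outer loop
vertex -4.733 1.855 0.919
vertex -3.561 2.191 2.104
vertex -4.397 2.576 2.107
endloop
endfacet
facet normal -0.236 -0.504 -0.831
outer loop
vertex -3.898 1.469 0.916
vertex -4.733 1.855 0.919
vertex -3.423 2.504 0.153
endloop
endfacet
facet normal -0.347 -0.755 0.557
outer loop
vertex -3.898 1.469 0.916
vertex -3.561 2.191 2.104
vertex -4.733 1.855 0.919
endloop
endfacet
facet normal 0.235 0.504 0.831
outer loop
vertex -4.397 2.576 2.107
vertex -3.561 2.191 2.104
vertex -3.922 3.611 1.344
endloop
endfacet
facet normal 0.347 0.755 -0.556
outer loop
vertex -3.087 3.225 1.341
vertex -3.423 2.504 0.153
vertex -3.922 3.611 1.344
endloop
endfacet
facet normal 0.236 0.505 0.830
outer loop
vertex -3.922 3.611 1.344
vertex -3.561 2.191 2.104
vertex -3.087 3.225 1.341
endloop
endfacet
facet normal 0.908 -0.419 -0.003
outer loop
vertex -3.087 3.225 1.341
vertex -3.898 1.469 0.916
vertex -3.423 2.504 0.153
endloop
endfacet
facet normal 0.908 -0.419 -0.003
outer loop
vertex -3.561 2.191 2.104
vertex -3.898 1.469 0.916
vertex -3.087 3.225 1.341
endloop
endfacet
facet normal -0.130 0.128 -0.983
outer loop
vertex 2.421 -0.038 -3.059
vertex 1.96 -0.422 -3.048
vertex 2.02 0.171 -2.979
endloop
endfacet
facet normal 0.487 0.816 0.312
outer loop
vertex 2.421 -0.038 -3.059
vertex 2.02 0.171 -2.979
vertex 2.22 -0.678 -1.072
endloop
endfacet
facet normal -0.128 0.127 -0.984
outer loop
vertex 2.02 0.171 -2.979
vertex 1.96 -0.422 -3.048
vertex 1.583 0.033 -2.94
endloop
endfacet
facet normal -0.240 0.877 0.416
outer loop
vertex 2.02 0.171 -2.979
vertex 1.583 0.033 -2.94
vertex 2.22 -0.678 -1.072
endloop
endfacet
facet normal -0.129 0.127 -0.984
outer loop
vertex 1.583 0.033 -2.94
vertex 1.96 -0.422 -3.048
vertex 1.368 -0.372 -2.964
endloop
endfacet
facet normal -0.808 0.404 0.429
outer loop
vertex 1.583 0.033 -2.94
vertex 1.368 -0.372 -2.964
vertex 2.22 -0.678 -1.072
endloop
endfacet
facet normal -0.129 0.127 -0.984
outer loop
vertex 1.368 -0.372 -2.964
vertex 1.96 -0.422 -3.048
vertex 1.499 -0.806 -3.037
endloop
endfacet
facet normal -0.881 -0.324 0.344
outer loop
vertex 1.368 -0.372 -2.964
vertex 1.499 -0.806 -3.037
vertex 2.22 -0.678 -1.072
endloop
endfacet
facet normal -0.130 0.128 -0.983
outer loop
vertex 1.499 -0.806 -3.037
vertex 1.96 -0.422 -3.048
vertex 1.9 -1.015 -3.117
endloop
endfacet
facet normal -0.418 -0.883 0.211
outer loop
vertex 1.499 -0.806 -3.037
vertex 1.9 -1.015 -3.117
vertex 2.22 -0.678 -1.072
endloop
endfacet
facet normal -0.131 0.128 -0.983
outer loop
vertex 1.9 -1.015 -3.117
vertex 1.96 -0.422 -3.048
vertex 2.336 -0.876 -3.157
endloop
endfacet
facet normal 0.311 -0.944 0.107
outer loop
vertex 1.9 -1.015 -3.117
vertex 2.336 -0.876 -3.157
vertex 2.22 -0.678 -1.072
endloop
endfacet
facet normal -0.131 0.128 -0.983
outer loop
vertex 2.336 -0.876 -3.157
vertex 1.96 -0.422 -3.048
vertex 2.552 -0.471 -3.133
endloop
endfacet
facet normal 0.876 -0.473 0.094
outer loop
vertex 2.336 -0.876 -3.157
vertex 2.552 -0.471 -3.133
vertex 2.22 -0.678 -1.072
endloop
endfacet
facet normal -0.131 0.129 -0.983
outer loop
vertex 2.552 -0.471 -3.133
vertex 1.96 -0.422 -3.048
vertex 2.421 -0.038 -3.059
endloop
endfacet
facet normal 0.950 0.257 0.179
outer loop
vertex 2.552 -0.471 -3.133
vertex 2.421 -0.038 -3.059
vertex 2.22 -0.678 -1.072
endloop
endfacet
facet normal -0.728 -0.245 -0.640
outer loop
vertex -0.993 -4.404 -2.465
vertex -1.336 -2.865 -2.665
vertex 0.314 -4.312 -3.989
endloop
endfacet
facet normal 0.215 -0.968 0.126
outer loop
vertex 1.196 -4.015 -3.215
vertex -0.993 -4.404 -2.465
vertex 0.314 -4.312 -3.989
endloop
endfacet
facet normal -0.728 -0.245 -0.640
outer loop
vertex 0.314 -4.312 -3.989
vertex -1.336 -2.865 -2.665
vertex -0.028 -2.773 -4.189
endloop
endfacet
facet normal 0.650 0.046 -0.758
outer loop
vertex -0.028 -2.773 -4.189
vertex 1.196 -4.015 -3.215
vertex 0.314 -4.312 -3.989
endloop
endfacet
facet normal -0.650 -0.046 0.758
outer loop
vertex -0.993 -4.404 -2.465
vertex -0.454 -2.568 -1.891
vertex -1.336 -2.865 -2.665
endloop
endfacet
facet normal 0.215 -0.968 0.126
outer loop
vertex -0.112 -4.107 -1.691
vertex -0.993 -4.404 -2.465
vertex 1.196 -4.015 -3.215
endloop
endfacet
facet normal -0.651 -0.046 0.758
outer loop
vertex -0.112 -4.107 -1.691
vertex -0.454 -2.568 -1.891
vertex -0.993 -4.404 -2.465
endloop
endfacet
facet normal -0.215 0.968 -0.126
outer loop
vertex -1.336 -2.865 -2.665
vertex -0.454 -2.568 -1.891
vertex -0.028 -2.773 -4.189
endloop
endfacet
facet normal 0.650 0.046 -0.758
outer loop
vertex 0.853 -2.476 -3.415
vertex 1.196 -4.015 -3.215
vertex -0.028 -2.773 -4.189
endloop
endfacet
facet normal -0.215 0.968 -0.126
outer loop
vertex -0.028 -2.773 -4.189
vertex -0.454 -2.568 -1.891
vertex 0.853 -2.476 -3.415
endloop
endfacet
facet normal 0.728 0.245 0.640
outer loop
vertex 0.853 -2.476 -3.415
vertex -0.112 -4.107 -1.691
vertex 1.196 -4.015 -3.215
endloop
endfacet
facet normal 0.729 0.245 0.640
outer loop
vertex -0.454 -2.568 -1.891
vertex -0.112 -4.107 -1.691
vertex 0.853 -2.476 -3.415
endloop
endfacet

endsolid


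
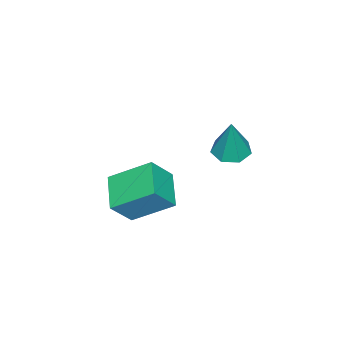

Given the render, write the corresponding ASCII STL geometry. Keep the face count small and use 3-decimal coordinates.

solid 
facet normal -0.257 -0.125 -0.958
outer loop
vertex -1.008 -1.873 -0.864
vertex -1.849 -1.85 -0.641
vertex -1.329 -1.19 -0.867
endloop
endfacet
facet normal 0.903 0.425 0.069
outer loop
vertex -1.008 -1.873 -0.864
vertex -1.329 -1.19 -0.867
vertex -1.311 -1.59 1.361
endloop
endfacet
facet normal -0.257 -0.125 -0.958
outer loop
vertex -1.329 -1.19 -0.867
vertex -1.849 -1.85 -0.641
vertex -2.042 -1.004 -0.7
endloop
endfacet
facet normal 0.285 0.944 0.167
outer loop
vertex -1.329 -1.19 -0.867
vertex -2.042 -1.004 -0.7
vertex -1.311 -1.59 1.361
endloop
endfacet
facet normal -0.257 -0.125 -0.958
outer loop
vertex -2.042 -1.004 -0.7
vertex -1.849 -1.85 -0.641
vertex -2.609 -1.455 -0.489
endloop
endfacet
facet normal -0.478 0.785 0.393
outer loop
vertex -2.042 -1.004 -0.7
vertex -2.609 -1.455 -0.489
vertex -1.311 -1.59 1.361
endloop
endfacet
facet normal -0.256 -0.125 -0.958
outer loop
vertex -2.609 -1.455 -0.489
vertex -1.849 -1.85 -0.641
vertex -2.604 -2.204 -0.393
endloop
endfacet
facet normal -0.814 0.068 0.576
outer loop
vertex -2.609 -1.455 -0.489
vertex -2.604 -2.204 -0.393
vertex -1.311 -1.59 1.361
endloop
endfacet
facet normal -0.257 -0.124 -0.959
outer loop
vertex -2.604 -2.204 -0.393
vertex -1.849 -1.85 -0.641
vertex -2.03 -2.687 -0.484
endloop
endfacet
facet normal -0.469 -0.667 0.579
outer loop
vertex -2.604 -2.204 -0.393
vertex -2.03 -2.687 -0.484
vertex -1.311 -1.59 1.361
endloop
endfacet
facet normal -0.258 -0.124 -0.958
outer loop
vertex -2.03 -2.687 -0.484
vertex -1.849 -1.85 -0.641
vertex -1.32 -2.539 -0.694
endloop
endfacet
facet normal 0.299 -0.867 0.399
outer loop
vertex -2.03 -2.687 -0.484
vertex -1.32 -2.539 -0.694
vertex -1.311 -1.59 1.361
endloop
endfacet
facet normal -0.257 -0.124 -0.958
outer loop
vertex -1.32 -2.539 -0.694
vertex -1.849 -1.85 -0.641
vertex -1.008 -1.873 -0.864
endloop
endfacet
facet normal 0.908 -0.382 0.172
outer loop
vertex -1.32 -2.539 -0.694
vertex -1.008 -1.873 -0.864
vertex -1.311 -1.59 1.361
endloop
endfacet
facet normal -0.570 0.318 -0.757
outer loop
vertex 1.349 -2.824 -0.463
vertex 2.705 -1.923 -1.106
vertex 1.925 -4.504 -1.602
endloop
endfacet
facet normal -0.774 -0.515 0.368
outer loop
vertex 2.775 -4.977 -0.474
vertex 1.349 -2.824 -0.463
vertex 1.925 -4.504 -1.602
endloop
endfacet
facet normal -0.571 0.318 -0.757
outer loop
vertex 1.925 -4.504 -1.602
vertex 2.705 -1.923 -1.106
vertex 3.28 -3.603 -2.245
endloop
endfacet
facet normal 0.273 -0.796 -0.540
outer loop
vertex 3.28 -3.603 -2.245
vertex 2.775 -4.977 -0.474
vertex 1.925 -4.504 -1.602
endloop
endfacet
facet normal -0.273 0.796 0.540
outer loop
vertex 1.349 -2.824 -0.463
vertex 3.555 -2.396 0.022
vertex 2.705 -1.923 -1.106
endloop
endfacet
facet normal -0.774 -0.515 0.368
outer loop
vertex 2.2 -3.297 0.665
vertex 1.349 -2.824 -0.463
vertex 2.775 -4.977 -0.474
endloop
endfacet
facet normal -0.273 0.796 0.540
outer loop
vertex 2.2 -3.297 0.665
vertex 3.555 -2.396 0.022
vertex 1.349 -2.824 -0.463
endloop
endfacet
facet normal 0.775 0.515 -0.368
outer loop
vertex 2.705 -1.923 -1.106
vertex 3.555 -2.396 0.022
vertex 3.28 -3.603 -2.245
endloop
endfacet
facet normal 0.273 -0.796 -0.540
outer loop
vertex 4.131 -4.076 -1.117
vertex 2.775 -4.977 -0.474
vertex 3.28 -3.603 -2.245
endloop
endfacet
facet normal 0.774 0.515 -0.368
outer loop
vertex 3.28 -3.603 -2.245
vertex 3.555 -2.396 0.022
vertex 4.131 -4.076 -1.117
endloop
endfacet
facet normal 0.570 -0.318 0.757
outer loop
vertex 4.131 -4.076 -1.117
vertex 2.2 -3.297 0.665
vertex 2.775 -4.977 -0.474
endloop
endfacet
facet normal 0.571 -0.318 0.757
outer loop
vertex 3.555 -2.396 0.022
vertex 2.2 -3.297 0.665
vertex 4.131 -4.076 -1.117
endloop
endfacet

endsolid


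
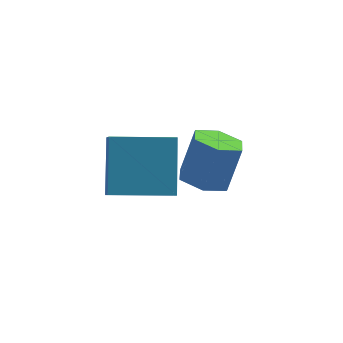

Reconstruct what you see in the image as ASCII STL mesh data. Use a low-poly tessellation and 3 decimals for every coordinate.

solid 
facet normal -0.954 0.282 0.096
outer loop
vertex 0.385 3.647 -0.315
vertex 0.49 4.208 -0.918
vertex -0.166 2.258 -1.703
endloop
endfacet
facet normal -0.127 -0.675 0.726
outer loop
vertex 1.81 1.672 -1.902
vertex 0.385 3.647 -0.315
vertex -0.166 2.258 -1.703
endloop
endfacet
facet normal -0.954 0.282 0.096
outer loop
vertex -0.166 2.258 -1.703
vertex 0.49 4.208 -0.918
vertex -0.061 2.818 -2.306
endloop
endfacet
facet normal -0.271 -0.681 -0.680
outer loop
vertex -0.061 2.818 -2.306
vertex 1.81 1.672 -1.902
vertex -0.166 2.258 -1.703
endloop
endfacet
facet normal 0.270 0.681 0.681
outer loop
vertex 0.385 3.647 -0.315
vertex 2.466 3.622 -1.117
vertex 0.49 4.208 -0.918
endloop
endfacet
facet normal -0.127 -0.675 0.727
outer loop
vertex 2.361 3.062 -0.514
vertex 0.385 3.647 -0.315
vertex 1.81 1.672 -1.902
endloop
endfacet
facet normal 0.270 0.682 0.680
outer loop
vertex 2.361 3.062 -0.514
vertex 2.466 3.622 -1.117
vertex 0.385 3.647 -0.315
endloop
endfacet
facet normal 0.127 0.675 -0.727
outer loop
vertex 0.49 4.208 -0.918
vertex 2.466 3.622 -1.117
vertex -0.061 2.818 -2.306
endloop
endfacet
facet normal -0.270 -0.681 -0.681
outer loop
vertex 1.915 2.233 -2.505
vertex 1.81 1.672 -1.902
vertex -0.061 2.818 -2.306
endloop
endfacet
facet normal 0.127 0.676 -0.726
outer loop
vertex -0.061 2.818 -2.306
vertex 2.466 3.622 -1.117
vertex 1.915 2.233 -2.505
endloop
endfacet
facet normal 0.955 -0.282 -0.096
outer loop
vertex 1.915 2.233 -2.505
vertex 2.361 3.062 -0.514
vertex 1.81 1.672 -1.902
endloop
endfacet
facet normal 0.954 -0.283 -0.096
outer loop
vertex 2.466 3.622 -1.117
vertex 2.361 3.062 -0.514
vertex 1.915 2.233 -2.505
endloop
endfacet
facet normal -0.386 -0.224 -0.895
outer loop
vertex 4.009 3.052 -3.89
vertex 3.515 3.792 -3.862
vertex 4.33 3.815 -4.219
endloop
endfacet
facet normal 0.849 -0.465 -0.251
outer loop
vertex 4.009 3.052 -3.89
vertex 4.33 3.815 -4.219
vertex 4.659 3.428 -2.387
endloop
endfacet
facet normal 0.849 -0.465 -0.251
outer loop
vertex 4.659 3.428 -2.387
vertex 4.33 3.815 -4.219
vertex 4.979 4.19 -2.716
endloop
endfacet
facet normal 0.387 0.224 0.894
outer loop
vertex 4.659 3.428 -2.387
vertex 4.979 4.19 -2.716
vertex 4.165 4.168 -2.358
endloop
endfacet
facet normal -0.386 -0.224 -0.895
outer loop
vertex 4.33 3.815 -4.219
vertex 3.515 3.792 -3.862
vertex 3.836 4.554 -4.191
endloop
endfacet
facet normal 0.737 0.509 -0.445
outer loop
vertex 4.33 3.815 -4.219
vertex 3.836 4.554 -4.191
vertex 4.979 4.19 -2.716
endloop
endfacet
facet normal 0.737 0.509 -0.445
outer loop
vertex 4.979 4.19 -2.716
vertex 3.836 4.554 -4.191
vertex 4.485 4.93 -2.688
endloop
endfacet
facet normal 0.387 0.225 0.894
outer loop
vertex 4.979 4.19 -2.716
vertex 4.485 4.93 -2.688
vertex 4.165 4.168 -2.358
endloop
endfacet
facet normal -0.387 -0.223 -0.895
outer loop
vertex 3.836 4.554 -4.191
vertex 3.515 3.792 -3.862
vertex 3.021 4.532 -3.833
endloop
endfacet
facet normal -0.112 0.974 -0.195
outer loop
vertex 3.836 4.554 -4.191
vertex 3.021 4.532 -3.833
vertex 4.485 4.93 -2.688
endloop
endfacet
facet normal -0.112 0.974 -0.195
outer loop
vertex 4.485 4.93 -2.688
vertex 3.021 4.532 -3.833
vertex 3.671 4.908 -2.33
endloop
endfacet
facet normal 0.387 0.225 0.894
outer loop
vertex 4.485 4.93 -2.688
vertex 3.671 4.908 -2.33
vertex 4.165 4.168 -2.358
endloop
endfacet
facet normal -0.387 -0.224 -0.894
outer loop
vertex 3.021 4.532 -3.833
vertex 3.515 3.792 -3.862
vertex 2.701 3.77 -3.504
endloop
endfacet
facet normal -0.849 0.465 0.251
outer loop
vertex 3.021 4.532 -3.833
vertex 2.701 3.77 -3.504
vertex 3.671 4.908 -2.33
endloop
endfacet
facet normal -0.849 0.465 0.251
outer loop
vertex 3.671 4.908 -2.33
vertex 2.701 3.77 -3.504
vertex 3.35 4.145 -2.001
endloop
endfacet
facet normal 0.386 0.224 0.895
outer loop
vertex 3.671 4.908 -2.33
vertex 3.35 4.145 -2.001
vertex 4.165 4.168 -2.358
endloop
endfacet
facet normal -0.387 -0.225 -0.894
outer loop
vertex 2.701 3.77 -3.504
vertex 3.515 3.792 -3.862
vertex 3.195 3.03 -3.532
endloop
endfacet
facet normal -0.737 -0.509 0.445
outer loop
vertex 2.701 3.77 -3.504
vertex 3.195 3.03 -3.532
vertex 3.35 4.145 -2.001
endloop
endfacet
facet normal -0.736 -0.509 0.445
outer loop
vertex 3.35 4.145 -2.001
vertex 3.195 3.03 -3.532
vertex 3.844 3.406 -2.029
endloop
endfacet
facet normal 0.386 0.224 0.895
outer loop
vertex 3.35 4.145 -2.001
vertex 3.844 3.406 -2.029
vertex 4.165 4.168 -2.358
endloop
endfacet
facet normal -0.387 -0.225 -0.894
outer loop
vertex 3.195 3.03 -3.532
vertex 3.515 3.792 -3.862
vertex 4.009 3.052 -3.89
endloop
endfacet
facet normal 0.112 -0.974 0.195
outer loop
vertex 3.195 3.03 -3.532
vertex 4.009 3.052 -3.89
vertex 3.844 3.406 -2.029
endloop
endfacet
facet normal 0.112 -0.974 0.195
outer loop
vertex 3.844 3.406 -2.029
vertex 4.009 3.052 -3.89
vertex 4.659 3.428 -2.387
endloop
endfacet
facet normal 0.387 0.223 0.895
outer loop
vertex 3.844 3.406 -2.029
vertex 4.659 3.428 -2.387
vertex 4.165 4.168 -2.358
endloop
endfacet

endsolid


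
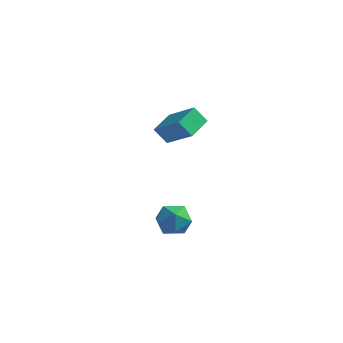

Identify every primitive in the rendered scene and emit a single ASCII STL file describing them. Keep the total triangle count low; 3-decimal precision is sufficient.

solid 
facet normal -0.808 0.178 -0.562
outer loop
vertex -2.562 2.452 2.91
vertex -2.492 4.022 3.305
vertex -1.868 2.656 1.978
endloop
endfacet
facet normal -0.043 -0.969 -0.244
outer loop
vertex -0.148 2.278 3.175
vertex -2.562 2.452 2.91
vertex -1.868 2.656 1.978
endloop
endfacet
facet normal -0.808 0.177 -0.562
outer loop
vertex -1.868 2.656 1.978
vertex -2.492 4.022 3.305
vertex -1.799 4.225 2.372
endloop
endfacet
facet normal 0.588 0.173 -0.790
outer loop
vertex -1.799 4.225 2.372
vertex -0.148 2.278 3.175
vertex -1.868 2.656 1.978
endloop
endfacet
facet normal -0.588 -0.173 0.790
outer loop
vertex -2.562 2.452 2.91
vertex -0.772 3.644 4.502
vertex -2.492 4.022 3.305
endloop
endfacet
facet normal -0.043 -0.969 -0.243
outer loop
vertex -0.841 2.075 4.108
vertex -2.562 2.452 2.91
vertex -0.148 2.278 3.175
endloop
endfacet
facet normal -0.588 -0.173 0.790
outer loop
vertex -0.841 2.075 4.108
vertex -0.772 3.644 4.502
vertex -2.562 2.452 2.91
endloop
endfacet
facet normal 0.044 0.969 0.243
outer loop
vertex -2.492 4.022 3.305
vertex -0.772 3.644 4.502
vertex -1.799 4.225 2.372
endloop
endfacet
facet normal 0.588 0.173 -0.790
outer loop
vertex -0.078 3.848 3.57
vertex -0.148 2.278 3.175
vertex -1.799 4.225 2.372
endloop
endfacet
facet normal 0.043 0.969 0.244
outer loop
vertex -1.799 4.225 2.372
vertex -0.772 3.644 4.502
vertex -0.078 3.848 3.57
endloop
endfacet
facet normal 0.808 -0.177 0.562
outer loop
vertex -0.078 3.848 3.57
vertex -0.841 2.075 4.108
vertex -0.148 2.278 3.175
endloop
endfacet
facet normal 0.808 -0.177 0.563
outer loop
vertex -0.772 3.644 4.502
vertex -0.841 2.075 4.108
vertex -0.078 3.848 3.57
endloop
endfacet
facet normal -0.881 0.298 0.366
outer loop
vertex 1.416 -2.675 0.801
vertex 0.964 -3.564 0.437
vertex 1.378 -3.541 1.415
endloop
endfacet
facet normal -0.342 0.553 0.759
outer loop
vertex 1.416 -2.675 0.801
vertex 1.378 -3.541 1.415
vertex 2.261 -2.951 1.383
endloop
endfacet
facet normal 0.078 0.940 0.332
outer loop
vertex 1.416 -2.675 0.801
vertex 2.261 -2.951 1.383
vertex 2.392 -2.61 0.386
endloop
endfacet
facet normal -0.200 0.924 -0.325
outer loop
vertex 1.416 -2.675 0.801
vertex 2.392 -2.61 0.386
vertex 1.59 -2.989 -0.199
endloop
endfacet
facet normal -0.793 0.528 -0.304
outer loop
vertex 1.416 -2.675 0.801
vertex 1.59 -2.989 -0.199
vertex 0.964 -3.564 0.437
endloop
endfacet
facet normal 0.037 -0.001 0.999
outer loop
vertex 2.261 -2.951 1.383
vertex 1.378 -3.541 1.415
vertex 2.33 -4.011 1.379
endloop
endfacet
facet normal -0.835 -0.413 0.363
outer loop
vertex 1.378 -3.541 1.415
vertex 0.964 -3.564 0.437
vertex 1.528 -4.39 0.794
endloop
endfacet
facet normal -0.693 -0.042 -0.720
outer loop
vertex 0.964 -3.564 0.437
vertex 1.59 -2.989 -0.199
vertex 1.659 -4.049 -0.203
endloop
endfacet
facet normal 0.267 0.599 -0.755
outer loop
vertex 1.59 -2.989 -0.199
vertex 2.392 -2.61 0.386
vertex 2.542 -3.459 -0.235
endloop
endfacet
facet normal 0.719 0.624 0.308
outer loop
vertex 2.392 -2.61 0.386
vertex 2.261 -2.951 1.383
vertex 2.956 -3.436 0.743
endloop
endfacet
facet normal 0.200 -0.924 0.325
outer loop
vertex 2.504 -4.325 0.379
vertex 2.33 -4.011 1.379
vertex 1.528 -4.39 0.794
endloop
endfacet
facet normal -0.078 -0.940 -0.332
outer loop
vertex 2.504 -4.325 0.379
vertex 1.528 -4.39 0.794
vertex 1.659 -4.049 -0.203
endloop
endfacet
facet normal 0.342 -0.553 -0.759
outer loop
vertex 2.504 -4.325 0.379
vertex 1.659 -4.049 -0.203
vertex 2.542 -3.459 -0.235
endloop
endfacet
facet normal 0.881 -0.298 -0.366
outer loop
vertex 2.504 -4.325 0.379
vertex 2.542 -3.459 -0.235
vertex 2.956 -3.436 0.743
endloop
endfacet
facet normal 0.793 -0.528 0.304
outer loop
vertex 2.504 -4.325 0.379
vertex 2.956 -3.436 0.743
vertex 2.33 -4.011 1.379
endloop
endfacet
facet normal -0.267 -0.599 0.755
outer loop
vertex 1.528 -4.39 0.794
vertex 2.33 -4.011 1.379
vertex 1.378 -3.541 1.415
endloop
endfacet
facet normal -0.719 -0.624 -0.308
outer loop
vertex 1.659 -4.049 -0.203
vertex 1.528 -4.39 0.794
vertex 0.964 -3.564 0.437
endloop
endfacet
facet normal -0.037 0.001 -0.999
outer loop
vertex 2.542 -3.459 -0.235
vertex 1.659 -4.049 -0.203
vertex 1.59 -2.989 -0.199
endloop
endfacet
facet normal 0.835 0.413 -0.363
outer loop
vertex 2.956 -3.436 0.743
vertex 2.542 -3.459 -0.235
vertex 2.392 -2.61 0.386
endloop
endfacet
facet normal 0.693 0.042 0.720
outer loop
vertex 2.33 -4.011 1.379
vertex 2.956 -3.436 0.743
vertex 2.261 -2.951 1.383
endloop
endfacet

endsolid


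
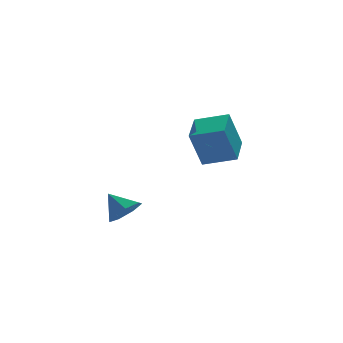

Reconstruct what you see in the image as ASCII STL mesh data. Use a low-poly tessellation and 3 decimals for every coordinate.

solid 
facet normal -0.794 0.541 -0.279
outer loop
vertex 1.692 0.283 0.78
vertex 2.699 1.932 1.11
vertex 2.392 0.261 -1.252
endloop
endfacet
facet normal -0.514 -0.841 -0.168
outer loop
vertex 3.821 -0.712 -0.75
vertex 1.692 0.283 0.78
vertex 2.392 0.261 -1.252
endloop
endfacet
facet normal -0.793 0.541 -0.279
outer loop
vertex 2.392 0.261 -1.252
vertex 2.699 1.932 1.11
vertex 3.4 1.91 -0.923
endloop
endfacet
facet normal 0.325 -0.010 -0.946
outer loop
vertex 3.4 1.91 -0.923
vertex 3.821 -0.712 -0.75
vertex 2.392 0.261 -1.252
endloop
endfacet
facet normal -0.326 0.010 0.945
outer loop
vertex 1.692 0.283 0.78
vertex 4.128 0.959 1.612
vertex 2.699 1.932 1.11
endloop
endfacet
facet normal -0.514 -0.841 -0.168
outer loop
vertex 3.12 -0.69 1.283
vertex 1.692 0.283 0.78
vertex 3.821 -0.712 -0.75
endloop
endfacet
facet normal -0.326 0.011 0.945
outer loop
vertex 3.12 -0.69 1.283
vertex 4.128 0.959 1.612
vertex 1.692 0.283 0.78
endloop
endfacet
facet normal 0.514 0.841 0.168
outer loop
vertex 2.699 1.932 1.11
vertex 4.128 0.959 1.612
vertex 3.4 1.91 -0.923
endloop
endfacet
facet normal 0.326 -0.010 -0.945
outer loop
vertex 4.828 0.937 -0.42
vertex 3.821 -0.712 -0.75
vertex 3.4 1.91 -0.923
endloop
endfacet
facet normal 0.514 0.841 0.168
outer loop
vertex 3.4 1.91 -0.923
vertex 4.128 0.959 1.612
vertex 4.828 0.937 -0.42
endloop
endfacet
facet normal 0.794 -0.541 0.279
outer loop
vertex 4.828 0.937 -0.42
vertex 3.12 -0.69 1.283
vertex 3.821 -0.712 -0.75
endloop
endfacet
facet normal 0.793 -0.541 0.279
outer loop
vertex 4.128 0.959 1.612
vertex 3.12 -0.69 1.283
vertex 4.828 0.937 -0.42
endloop
endfacet
facet normal 0.367 -0.670 -0.645
outer loop
vertex -1.708 -0.991 -3.124
vertex -2.343 -1.649 -2.801
vertex -2.448 -1.011 -3.524
endloop
endfacet
facet normal 0.063 0.984 -0.166
outer loop
vertex -1.708 -0.991 -3.124
vertex -2.448 -1.011 -3.524
vertex -2.857 -0.711 -1.899
endloop
endfacet
facet normal 0.368 -0.670 -0.645
outer loop
vertex -2.448 -1.011 -3.524
vertex -2.343 -1.649 -2.801
vertex -3.109 -1.512 -3.38
endloop
endfacet
facet normal -0.617 0.731 -0.290
outer loop
vertex -2.448 -1.011 -3.524
vertex -3.109 -1.512 -3.38
vertex -2.857 -0.711 -1.899
endloop
endfacet
facet normal 0.367 -0.670 -0.645
outer loop
vertex -3.109 -1.512 -3.38
vertex -2.343 -1.649 -2.801
vertex -3.193 -2.116 -2.8
endloop
endfacet
facet normal -0.979 0.195 0.061
outer loop
vertex -3.109 -1.512 -3.38
vertex -3.193 -2.116 -2.8
vertex -2.857 -0.711 -1.899
endloop
endfacet
facet normal 0.367 -0.670 -0.645
outer loop
vertex -3.193 -2.116 -2.8
vertex -2.343 -1.649 -2.801
vertex -2.638 -2.369 -2.221
endloop
endfacet
facet normal -0.750 -0.220 0.623
outer loop
vertex -3.193 -2.116 -2.8
vertex -2.638 -2.369 -2.221
vertex -2.857 -0.711 -1.899
endloop
endfacet
facet normal 0.367 -0.670 -0.645
outer loop
vertex -2.638 -2.369 -2.221
vertex -2.343 -1.649 -2.801
vertex -1.86 -2.08 -2.079
endloop
endfacet
facet normal -0.102 -0.203 0.974
outer loop
vertex -2.638 -2.369 -2.221
vertex -1.86 -2.08 -2.079
vertex -2.857 -0.711 -1.899
endloop
endfacet
facet normal 0.366 -0.670 -0.645
outer loop
vertex -1.86 -2.08 -2.079
vertex -2.343 -1.649 -2.801
vertex -1.446 -1.467 -2.481
endloop
endfacet
facet normal 0.476 0.235 0.848
outer loop
vertex -1.86 -2.08 -2.079
vertex -1.446 -1.467 -2.481
vertex -2.857 -0.711 -1.899
endloop
endfacet
facet normal 0.366 -0.670 -0.645
outer loop
vertex -1.446 -1.467 -2.481
vertex -2.343 -1.649 -2.801
vertex -1.708 -0.991 -3.124
endloop
endfacet
facet normal 0.549 0.763 0.341
outer loop
vertex -1.446 -1.467 -2.481
vertex -1.708 -0.991 -3.124
vertex -2.857 -0.711 -1.899
endloop
endfacet

endsolid


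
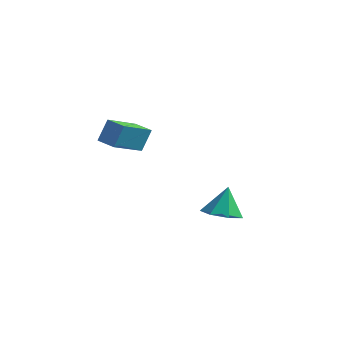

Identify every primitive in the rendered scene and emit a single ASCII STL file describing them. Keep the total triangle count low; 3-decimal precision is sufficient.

solid 
facet normal -0.955 0.296 0.012
outer loop
vertex -4.029 0.756 -1.531
vertex -3.841 1.322 -0.547
vertex -3.547 2.353 -2.541
endloop
endfacet
facet normal -0.164 -0.492 -0.855
outer loop
vertex -2.659 2.078 -2.553
vertex -4.029 0.756 -1.531
vertex -3.547 2.353 -2.541
endloop
endfacet
facet normal -0.955 0.295 0.012
outer loop
vertex -3.547 2.353 -2.541
vertex -3.841 1.322 -0.547
vertex -3.36 2.919 -1.558
endloop
endfacet
facet normal 0.247 0.819 -0.518
outer loop
vertex -3.36 2.919 -1.558
vertex -2.659 2.078 -2.553
vertex -3.547 2.353 -2.541
endloop
endfacet
facet normal -0.247 -0.819 0.518
outer loop
vertex -4.029 0.756 -1.531
vertex -2.953 1.047 -0.559
vertex -3.841 1.322 -0.547
endloop
endfacet
facet normal -0.163 -0.492 -0.855
outer loop
vertex -3.14 0.481 -1.542
vertex -4.029 0.756 -1.531
vertex -2.659 2.078 -2.553
endloop
endfacet
facet normal -0.247 -0.819 0.518
outer loop
vertex -3.14 0.481 -1.542
vertex -2.953 1.047 -0.559
vertex -4.029 0.756 -1.531
endloop
endfacet
facet normal 0.164 0.492 0.855
outer loop
vertex -3.841 1.322 -0.547
vertex -2.953 1.047 -0.559
vertex -3.36 2.919 -1.558
endloop
endfacet
facet normal 0.247 0.819 -0.518
outer loop
vertex -2.471 2.644 -1.569
vertex -2.659 2.078 -2.553
vertex -3.36 2.919 -1.558
endloop
endfacet
facet normal 0.163 0.492 0.855
outer loop
vertex -3.36 2.919 -1.558
vertex -2.953 1.047 -0.559
vertex -2.471 2.644 -1.569
endloop
endfacet
facet normal 0.955 -0.296 -0.012
outer loop
vertex -2.471 2.644 -1.569
vertex -3.14 0.481 -1.542
vertex -2.659 2.078 -2.553
endloop
endfacet
facet normal 0.955 -0.296 -0.012
outer loop
vertex -2.953 1.047 -0.559
vertex -3.14 0.481 -1.542
vertex -2.471 2.644 -1.569
endloop
endfacet
facet normal 0.000 -0.445 -0.895
outer loop
vertex 2.81 0.024 -3.862
vertex 1.911 0.005 -3.853
vertex 2.455 0.647 -4.172
endloop
endfacet
facet normal 0.766 0.577 0.283
outer loop
vertex 2.81 0.024 -3.862
vertex 2.455 0.647 -4.172
vertex 1.909 0.615 -2.627
endloop
endfacet
facet normal 0.001 -0.446 -0.895
outer loop
vertex 2.455 0.647 -4.172
vertex 1.911 0.005 -3.853
vertex 1.689 0.785 -4.242
endloop
endfacet
facet normal 0.170 0.982 0.080
outer loop
vertex 2.455 0.647 -4.172
vertex 1.689 0.785 -4.242
vertex 1.909 0.615 -2.627
endloop
endfacet
facet normal 0.001 -0.446 -0.895
outer loop
vertex 1.689 0.785 -4.242
vertex 1.911 0.005 -3.853
vertex 1.091 0.336 -4.019
endloop
endfacet
facet normal -0.553 0.817 0.161
outer loop
vertex 1.689 0.785 -4.242
vertex 1.091 0.336 -4.019
vertex 1.909 0.615 -2.627
endloop
endfacet
facet normal 0.001 -0.446 -0.895
outer loop
vertex 1.091 0.336 -4.019
vertex 1.911 0.005 -3.853
vertex 1.109 -0.363 -3.671
endloop
endfacet
facet normal -0.861 0.209 0.464
outer loop
vertex 1.091 0.336 -4.019
vertex 1.109 -0.363 -3.671
vertex 1.909 0.615 -2.627
endloop
endfacet
facet normal 0.001 -0.446 -0.895
outer loop
vertex 1.109 -0.363 -3.671
vertex 1.911 0.005 -3.853
vertex 1.732 -0.785 -3.46
endloop
endfacet
facet normal -0.520 -0.387 0.761
outer loop
vertex 1.109 -0.363 -3.671
vertex 1.732 -0.785 -3.46
vertex 1.909 0.615 -2.627
endloop
endfacet
facet normal 0.001 -0.446 -0.895
outer loop
vertex 1.732 -0.785 -3.46
vertex 1.911 0.005 -3.853
vertex 2.489 -0.613 -3.545
endloop
endfacet
facet normal 0.211 -0.519 0.828
outer loop
vertex 1.732 -0.785 -3.46
vertex 2.489 -0.613 -3.545
vertex 1.909 0.615 -2.627
endloop
endfacet
facet normal 0.000 -0.446 -0.895
outer loop
vertex 2.489 -0.613 -3.545
vertex 1.911 0.005 -3.853
vertex 2.81 0.024 -3.862
endloop
endfacet
facet normal 0.784 -0.089 0.615
outer loop
vertex 2.489 -0.613 -3.545
vertex 2.81 0.024 -3.862
vertex 1.909 0.615 -2.627
endloop
endfacet

endsolid


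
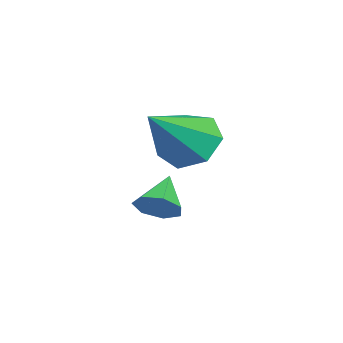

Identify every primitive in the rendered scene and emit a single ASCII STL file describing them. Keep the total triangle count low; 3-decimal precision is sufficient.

solid 
facet normal 0.779 -0.120 -0.615
outer loop
vertex 1.065 -0.289 -2.832
vertex 0.707 -0.475 -3.249
vertex 0.88 0.067 -3.136
endloop
endfacet
facet normal 0.115 0.679 0.725
outer loop
vertex 1.065 -0.289 -2.832
vertex 0.88 0.067 -3.136
vertex -0.127 -0.345 -2.591
endloop
endfacet
facet normal 0.779 -0.121 -0.615
outer loop
vertex 0.88 0.067 -3.136
vertex 0.707 -0.475 -3.249
vertex 0.565 0.014 -3.525
endloop
endfacet
facet normal -0.316 0.940 0.128
outer loop
vertex 0.88 0.067 -3.136
vertex 0.565 0.014 -3.525
vertex -0.127 -0.345 -2.591
endloop
endfacet
facet normal 0.779 -0.121 -0.615
outer loop
vertex 0.565 0.014 -3.525
vertex 0.707 -0.475 -3.249
vertex 0.357 -0.407 -3.706
endloop
endfacet
facet normal -0.765 0.533 -0.362
outer loop
vertex 0.565 0.014 -3.525
vertex 0.357 -0.407 -3.706
vertex -0.127 -0.345 -2.591
endloop
endfacet
facet normal 0.779 -0.123 -0.615
outer loop
vertex 0.357 -0.407 -3.706
vertex 0.707 -0.475 -3.249
vertex 0.412 -0.879 -3.542
endloop
endfacet
facet normal -0.896 -0.235 -0.376
outer loop
vertex 0.357 -0.407 -3.706
vertex 0.412 -0.879 -3.542
vertex -0.127 -0.345 -2.591
endloop
endfacet
facet normal 0.778 -0.121 -0.616
outer loop
vertex 0.412 -0.879 -3.542
vertex 0.707 -0.475 -3.249
vertex 0.69 -1.048 -3.158
endloop
endfacet
facet normal -0.610 -0.786 0.096
outer loop
vertex 0.412 -0.879 -3.542
vertex 0.69 -1.048 -3.158
vertex -0.127 -0.345 -2.591
endloop
endfacet
facet normal 0.780 -0.121 -0.614
outer loop
vertex 0.69 -1.048 -3.158
vertex 0.707 -0.475 -3.249
vertex 0.98 -0.785 -2.841
endloop
endfacet
facet normal -0.123 -0.706 0.698
outer loop
vertex 0.69 -1.048 -3.158
vertex 0.98 -0.785 -2.841
vertex -0.127 -0.345 -2.591
endloop
endfacet
facet normal 0.779 -0.122 -0.614
outer loop
vertex 0.98 -0.785 -2.841
vertex 0.707 -0.475 -3.249
vertex 1.065 -0.289 -2.832
endloop
endfacet
facet normal 0.200 -0.052 0.978
outer loop
vertex 0.98 -0.785 -2.841
vertex 1.065 -0.289 -2.832
vertex -0.127 -0.345 -2.591
endloop
endfacet
facet normal -0.702 0.381 -0.602
outer loop
vertex 1.363 0.696 -1.571
vertex 0.796 0.23 -1.205
vertex 1.039 0.988 -1.008
endloop
endfacet
facet normal 0.776 0.618 0.126
outer loop
vertex 1.363 0.696 -1.571
vertex 1.039 0.988 -1.008
vertex 2.044 -0.45 -0.135
endloop
endfacet
facet normal -0.701 0.381 -0.602
outer loop
vertex 1.039 0.988 -1.008
vertex 0.796 0.23 -1.205
vertex 0.532 0.709 -0.594
endloop
endfacet
facet normal 0.257 0.626 0.736
outer loop
vertex 1.039 0.988 -1.008
vertex 0.532 0.709 -0.594
vertex 2.044 -0.45 -0.135
endloop
endfacet
facet normal -0.702 0.381 -0.602
outer loop
vertex 0.532 0.709 -0.594
vertex 0.796 0.23 -1.205
vertex 0.224 0.069 -0.64
endloop
endfacet
facet normal -0.253 0.052 0.966
outer loop
vertex 0.532 0.709 -0.594
vertex 0.224 0.069 -0.64
vertex 2.044 -0.45 -0.135
endloop
endfacet
facet normal -0.702 0.383 -0.601
outer loop
vertex 0.224 0.069 -0.64
vertex 0.796 0.23 -1.205
vertex 0.346 -0.449 -1.112
endloop
endfacet
facet normal -0.370 -0.672 0.642
outer loop
vertex 0.224 0.069 -0.64
vertex 0.346 -0.449 -1.112
vertex 2.044 -0.45 -0.135
endloop
endfacet
facet normal -0.701 0.382 -0.601
outer loop
vertex 0.346 -0.449 -1.112
vertex 0.796 0.23 -1.205
vertex 0.807 -0.456 -1.654
endloop
endfacet
facet normal -0.005 -1.000 0.008
outer loop
vertex 0.346 -0.449 -1.112
vertex 0.807 -0.456 -1.654
vertex 2.044 -0.45 -0.135
endloop
endfacet
facet normal -0.702 0.382 -0.601
outer loop
vertex 0.807 -0.456 -1.654
vertex 0.796 0.23 -1.205
vertex 1.259 0.053 -1.858
endloop
endfacet
facet normal 0.566 -0.686 -0.458
outer loop
vertex 0.807 -0.456 -1.654
vertex 1.259 0.053 -1.858
vertex 2.044 -0.45 -0.135
endloop
endfacet
facet normal -0.702 0.382 -0.601
outer loop
vertex 1.259 0.053 -1.858
vertex 0.796 0.23 -1.205
vertex 1.363 0.696 -1.571
endloop
endfacet
facet normal 0.913 0.034 -0.406
outer loop
vertex 1.259 0.053 -1.858
vertex 1.363 0.696 -1.571
vertex 2.044 -0.45 -0.135
endloop
endfacet

endsolid


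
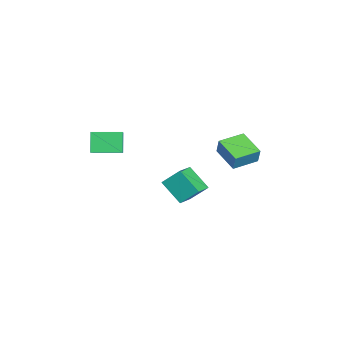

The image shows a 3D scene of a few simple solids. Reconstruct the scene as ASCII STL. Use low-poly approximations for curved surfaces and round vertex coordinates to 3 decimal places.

solid 
facet normal -0.507 -0.036 0.861
outer loop
vertex -1.017 -3.785 3.818
vertex -1.148 -2.191 3.808
vertex -2.526 -3.916 2.923
endloop
endfacet
facet normal 0.083 -0.997 0.006
outer loop
vertex -1.872 -3.869 1.812
vertex -1.017 -3.785 3.818
vertex -2.526 -3.916 2.923
endloop
endfacet
facet normal -0.508 -0.036 0.861
outer loop
vertex -2.526 -3.916 2.923
vertex -1.148 -2.191 3.808
vertex -2.658 -2.321 2.912
endloop
endfacet
facet normal -0.858 -0.075 -0.508
outer loop
vertex -2.658 -2.321 2.912
vertex -1.872 -3.869 1.812
vertex -2.526 -3.916 2.923
endloop
endfacet
facet normal 0.858 0.074 0.508
outer loop
vertex -1.017 -3.785 3.818
vertex -0.494 -2.144 2.697
vertex -1.148 -2.191 3.808
endloop
endfacet
facet normal 0.082 -0.997 0.007
outer loop
vertex -0.362 -3.739 2.708
vertex -1.017 -3.785 3.818
vertex -1.872 -3.869 1.812
endloop
endfacet
facet normal 0.857 0.074 0.509
outer loop
vertex -0.362 -3.739 2.708
vertex -0.494 -2.144 2.697
vertex -1.017 -3.785 3.818
endloop
endfacet
facet normal -0.082 0.997 -0.006
outer loop
vertex -1.148 -2.191 3.808
vertex -0.494 -2.144 2.697
vertex -2.658 -2.321 2.912
endloop
endfacet
facet normal -0.858 -0.074 -0.509
outer loop
vertex -2.003 -2.275 1.802
vertex -1.872 -3.869 1.812
vertex -2.658 -2.321 2.912
endloop
endfacet
facet normal -0.082 0.997 -0.007
outer loop
vertex -2.658 -2.321 2.912
vertex -0.494 -2.144 2.697
vertex -2.003 -2.275 1.802
endloop
endfacet
facet normal 0.508 0.036 -0.861
outer loop
vertex -2.003 -2.275 1.802
vertex -0.362 -3.739 2.708
vertex -1.872 -3.869 1.812
endloop
endfacet
facet normal 0.507 0.036 -0.861
outer loop
vertex -0.494 -2.144 2.697
vertex -0.362 -3.739 2.708
vertex -2.003 -2.275 1.802
endloop
endfacet
facet normal -0.762 -0.553 0.338
outer loop
vertex -2.903 2.525 2.343
vertex -3.736 3.754 2.475
vertex -3.227 2.405 1.415
endloop
endfacet
facet normal 0.559 -0.825 -0.088
outer loop
vertex -1.984 3.306 0.865
vertex -2.903 2.525 2.343
vertex -3.227 2.405 1.415
endloop
endfacet
facet normal -0.763 -0.552 0.337
outer loop
vertex -3.227 2.405 1.415
vertex -3.736 3.754 2.475
vertex -4.059 3.634 1.547
endloop
endfacet
facet normal -0.327 -0.121 -0.937
outer loop
vertex -4.059 3.634 1.547
vertex -1.984 3.306 0.865
vertex -3.227 2.405 1.415
endloop
endfacet
facet normal 0.327 0.121 0.937
outer loop
vertex -2.903 2.525 2.343
vertex -2.493 4.655 1.925
vertex -3.736 3.754 2.475
endloop
endfacet
facet normal 0.559 -0.824 -0.088
outer loop
vertex -1.661 3.426 1.793
vertex -2.903 2.525 2.343
vertex -1.984 3.306 0.865
endloop
endfacet
facet normal 0.327 0.121 0.937
outer loop
vertex -1.661 3.426 1.793
vertex -2.493 4.655 1.925
vertex -2.903 2.525 2.343
endloop
endfacet
facet normal -0.559 0.825 0.088
outer loop
vertex -3.736 3.754 2.475
vertex -2.493 4.655 1.925
vertex -4.059 3.634 1.547
endloop
endfacet
facet normal -0.327 -0.121 -0.937
outer loop
vertex -2.817 4.535 0.997
vertex -1.984 3.306 0.865
vertex -4.059 3.634 1.547
endloop
endfacet
facet normal -0.559 0.824 0.089
outer loop
vertex -4.059 3.634 1.547
vertex -2.493 4.655 1.925
vertex -2.817 4.535 0.997
endloop
endfacet
facet normal 0.762 0.553 -0.337
outer loop
vertex -2.817 4.535 0.997
vertex -1.661 3.426 1.793
vertex -1.984 3.306 0.865
endloop
endfacet
facet normal 0.762 0.552 -0.338
outer loop
vertex -2.493 4.655 1.925
vertex -1.661 3.426 1.793
vertex -2.817 4.535 0.997
endloop
endfacet
facet normal -0.450 -0.613 0.650
outer loop
vertex -3.667 0.497 -0.413
vertex -4.845 0.947 -0.804
vertex -3.721 -0.465 -1.358
endloop
endfacet
facet normal 0.892 -0.341 0.296
outer loop
vertex -2.975 0.553 -2.436
vertex -3.667 0.497 -0.413
vertex -3.721 -0.465 -1.358
endloop
endfacet
facet normal -0.450 -0.613 0.650
outer loop
vertex -3.721 -0.465 -1.358
vertex -4.845 0.947 -0.804
vertex -4.899 -0.015 -1.749
endloop
endfacet
facet normal -0.040 -0.713 -0.700
outer loop
vertex -4.899 -0.015 -1.749
vertex -2.975 0.553 -2.436
vertex -3.721 -0.465 -1.358
endloop
endfacet
facet normal 0.040 0.713 0.700
outer loop
vertex -3.667 0.497 -0.413
vertex -4.099 1.965 -1.882
vertex -4.845 0.947 -0.804
endloop
endfacet
facet normal 0.892 -0.341 0.296
outer loop
vertex -2.921 1.515 -1.491
vertex -3.667 0.497 -0.413
vertex -2.975 0.553 -2.436
endloop
endfacet
facet normal 0.040 0.713 0.700
outer loop
vertex -2.921 1.515 -1.491
vertex -4.099 1.965 -1.882
vertex -3.667 0.497 -0.413
endloop
endfacet
facet normal -0.892 0.341 -0.296
outer loop
vertex -4.845 0.947 -0.804
vertex -4.099 1.965 -1.882
vertex -4.899 -0.015 -1.749
endloop
endfacet
facet normal -0.040 -0.713 -0.700
outer loop
vertex -4.153 1.003 -2.827
vertex -2.975 0.553 -2.436
vertex -4.899 -0.015 -1.749
endloop
endfacet
facet normal -0.892 0.341 -0.296
outer loop
vertex -4.899 -0.015 -1.749
vertex -4.099 1.965 -1.882
vertex -4.153 1.003 -2.827
endloop
endfacet
facet normal 0.450 0.613 -0.650
outer loop
vertex -4.153 1.003 -2.827
vertex -2.921 1.515 -1.491
vertex -2.975 0.553 -2.436
endloop
endfacet
facet normal 0.450 0.613 -0.650
outer loop
vertex -4.099 1.965 -1.882
vertex -2.921 1.515 -1.491
vertex -4.153 1.003 -2.827
endloop
endfacet

endsolid
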